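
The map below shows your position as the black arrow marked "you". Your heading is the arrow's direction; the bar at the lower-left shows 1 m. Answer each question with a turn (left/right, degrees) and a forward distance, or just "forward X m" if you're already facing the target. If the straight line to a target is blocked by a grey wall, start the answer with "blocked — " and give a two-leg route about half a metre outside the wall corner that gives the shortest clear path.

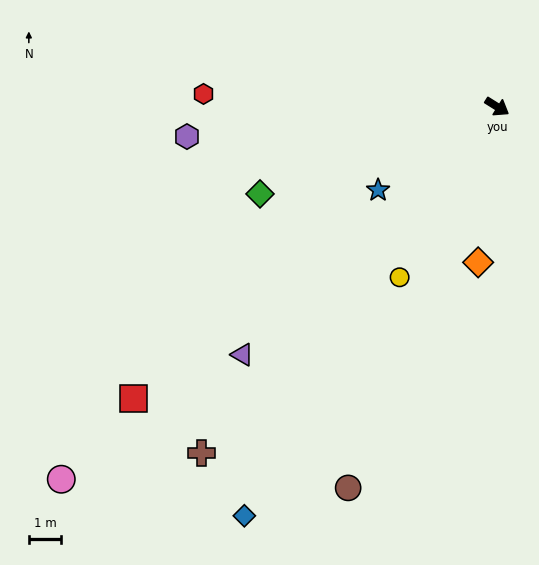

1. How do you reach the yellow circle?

turn right 88°, forward 6.1 m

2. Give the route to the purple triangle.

turn right 104°, forward 11.0 m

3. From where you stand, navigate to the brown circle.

turn right 79°, forward 12.6 m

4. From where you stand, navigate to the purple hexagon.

turn right 142°, forward 9.6 m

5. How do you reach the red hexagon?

turn right 150°, forward 9.1 m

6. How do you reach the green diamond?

turn right 128°, forward 7.8 m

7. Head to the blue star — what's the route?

turn right 113°, forward 4.5 m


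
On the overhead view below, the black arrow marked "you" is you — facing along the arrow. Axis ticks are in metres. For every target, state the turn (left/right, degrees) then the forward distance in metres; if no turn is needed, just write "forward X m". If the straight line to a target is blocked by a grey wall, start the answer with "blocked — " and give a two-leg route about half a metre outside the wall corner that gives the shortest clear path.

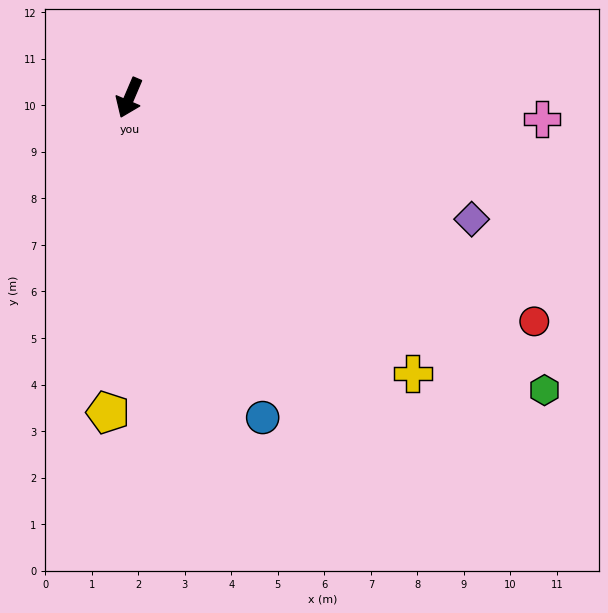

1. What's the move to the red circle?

turn left 84°, forward 9.9 m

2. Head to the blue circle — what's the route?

turn left 46°, forward 7.4 m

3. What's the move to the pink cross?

turn left 110°, forward 8.9 m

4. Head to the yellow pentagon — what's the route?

turn left 19°, forward 6.8 m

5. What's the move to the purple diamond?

turn left 94°, forward 7.8 m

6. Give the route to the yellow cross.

turn left 69°, forward 8.5 m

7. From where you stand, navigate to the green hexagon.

turn left 78°, forward 10.9 m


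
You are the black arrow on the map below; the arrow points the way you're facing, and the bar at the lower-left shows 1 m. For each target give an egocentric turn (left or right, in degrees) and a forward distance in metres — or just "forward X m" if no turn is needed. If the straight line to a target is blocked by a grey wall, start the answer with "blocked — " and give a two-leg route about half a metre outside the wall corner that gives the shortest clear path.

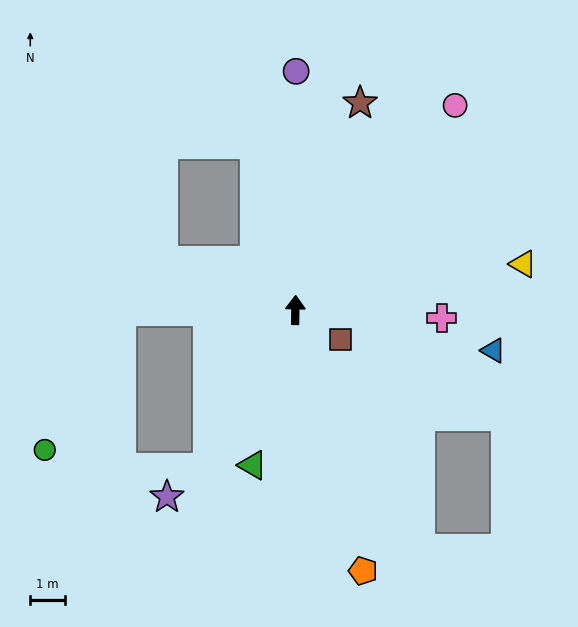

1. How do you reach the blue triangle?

turn right 100°, forward 5.8 m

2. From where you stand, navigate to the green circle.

blocked — turn left 91°, forward 5.0 m, then turn left 61°, forward 4.5 m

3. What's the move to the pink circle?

turn right 37°, forward 7.4 m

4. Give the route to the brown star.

turn right 16°, forward 6.2 m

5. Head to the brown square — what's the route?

turn right 122°, forward 1.5 m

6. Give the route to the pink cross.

turn right 92°, forward 4.2 m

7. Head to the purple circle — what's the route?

forward 6.8 m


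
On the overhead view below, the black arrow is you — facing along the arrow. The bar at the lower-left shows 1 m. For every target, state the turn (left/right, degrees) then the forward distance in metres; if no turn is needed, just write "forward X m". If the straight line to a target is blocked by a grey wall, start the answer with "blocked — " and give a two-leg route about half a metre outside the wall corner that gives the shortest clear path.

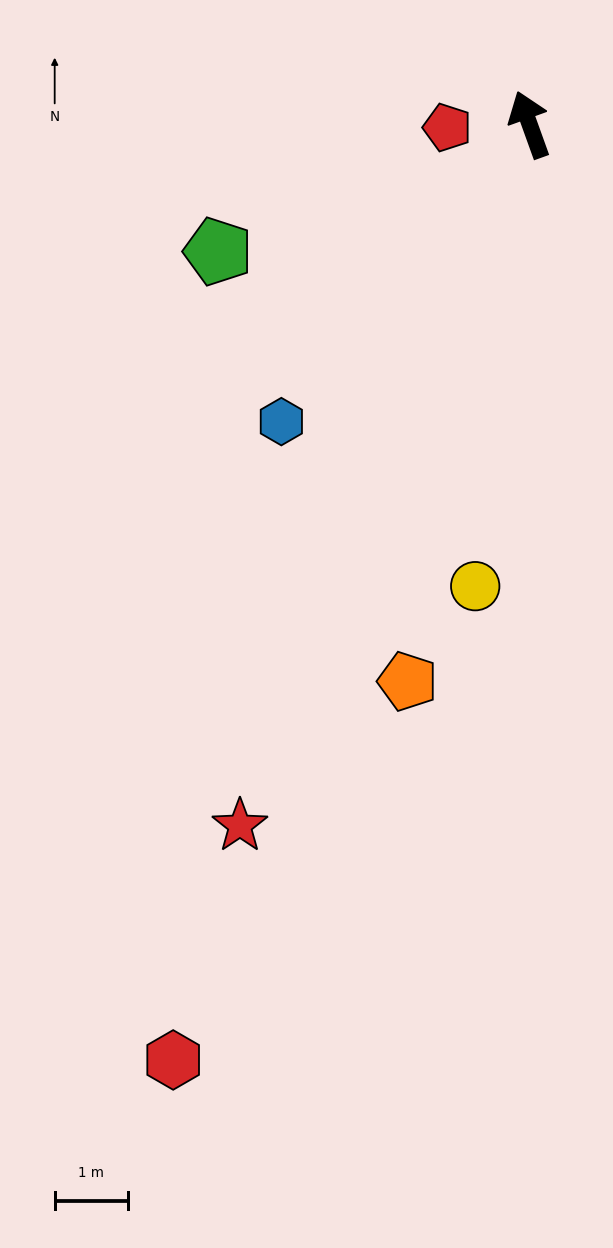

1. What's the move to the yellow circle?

turn left 153°, forward 6.4 m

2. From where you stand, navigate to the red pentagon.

turn left 72°, forward 1.1 m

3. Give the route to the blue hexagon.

turn left 120°, forward 5.3 m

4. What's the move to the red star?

turn left 138°, forward 10.4 m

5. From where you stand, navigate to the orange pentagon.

turn left 148°, forward 7.8 m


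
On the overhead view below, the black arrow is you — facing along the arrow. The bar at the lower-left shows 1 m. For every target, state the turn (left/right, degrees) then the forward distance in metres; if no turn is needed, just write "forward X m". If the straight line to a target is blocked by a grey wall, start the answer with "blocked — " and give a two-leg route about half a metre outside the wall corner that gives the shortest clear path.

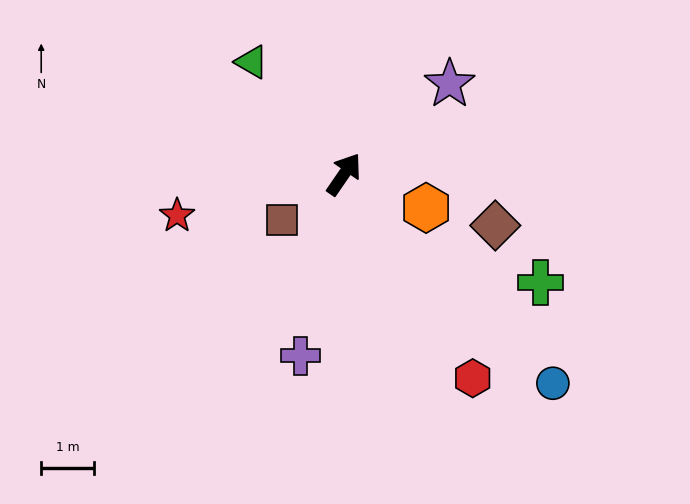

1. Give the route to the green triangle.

turn left 74°, forward 2.8 m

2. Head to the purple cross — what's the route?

turn right 159°, forward 3.6 m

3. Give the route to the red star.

turn left 138°, forward 3.3 m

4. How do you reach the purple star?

turn right 15°, forward 2.7 m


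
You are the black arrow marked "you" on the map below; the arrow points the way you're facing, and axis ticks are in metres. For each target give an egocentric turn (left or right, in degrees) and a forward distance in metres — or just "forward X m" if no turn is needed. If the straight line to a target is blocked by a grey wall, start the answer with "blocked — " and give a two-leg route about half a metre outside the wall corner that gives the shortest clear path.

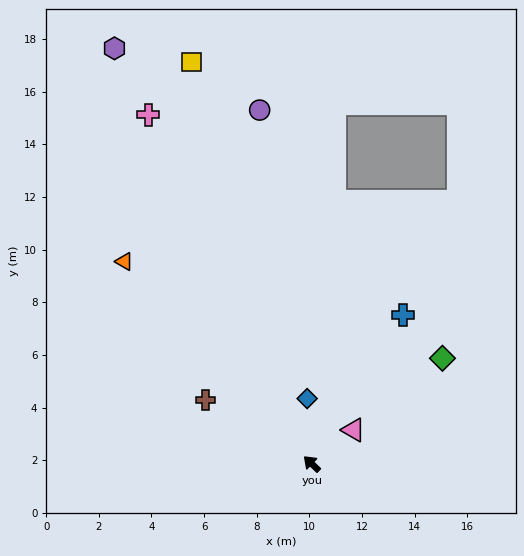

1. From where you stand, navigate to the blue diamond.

turn right 42°, forward 2.5 m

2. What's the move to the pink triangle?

turn right 97°, forward 2.0 m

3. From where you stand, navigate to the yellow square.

turn right 30°, forward 15.9 m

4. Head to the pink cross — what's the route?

turn right 21°, forward 14.6 m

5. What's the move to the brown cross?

turn left 13°, forward 4.7 m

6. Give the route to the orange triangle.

turn right 4°, forward 10.5 m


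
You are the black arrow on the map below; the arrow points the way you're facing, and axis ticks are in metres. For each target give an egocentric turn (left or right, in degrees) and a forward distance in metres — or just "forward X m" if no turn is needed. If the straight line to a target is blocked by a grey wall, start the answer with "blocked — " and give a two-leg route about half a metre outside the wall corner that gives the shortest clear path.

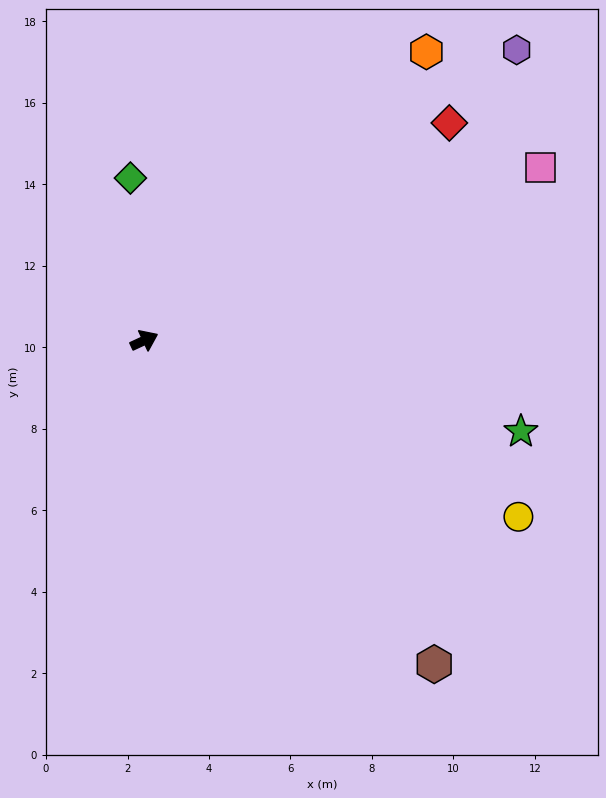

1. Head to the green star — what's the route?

turn right 39°, forward 9.5 m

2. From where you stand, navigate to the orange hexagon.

turn left 21°, forward 9.9 m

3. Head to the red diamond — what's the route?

turn left 11°, forward 9.2 m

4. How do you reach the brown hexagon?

turn right 73°, forward 10.7 m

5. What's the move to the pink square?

forward 10.6 m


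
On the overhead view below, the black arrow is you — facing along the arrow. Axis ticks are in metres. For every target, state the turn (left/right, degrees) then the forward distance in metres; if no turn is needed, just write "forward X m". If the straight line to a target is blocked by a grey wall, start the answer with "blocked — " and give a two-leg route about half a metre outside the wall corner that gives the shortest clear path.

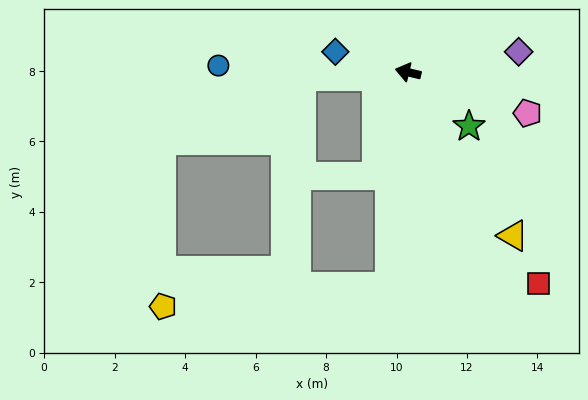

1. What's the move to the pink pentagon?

turn left 174°, forward 3.6 m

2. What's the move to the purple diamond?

turn right 156°, forward 3.2 m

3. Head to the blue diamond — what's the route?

turn right 2°, forward 2.1 m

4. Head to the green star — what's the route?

turn left 152°, forward 2.3 m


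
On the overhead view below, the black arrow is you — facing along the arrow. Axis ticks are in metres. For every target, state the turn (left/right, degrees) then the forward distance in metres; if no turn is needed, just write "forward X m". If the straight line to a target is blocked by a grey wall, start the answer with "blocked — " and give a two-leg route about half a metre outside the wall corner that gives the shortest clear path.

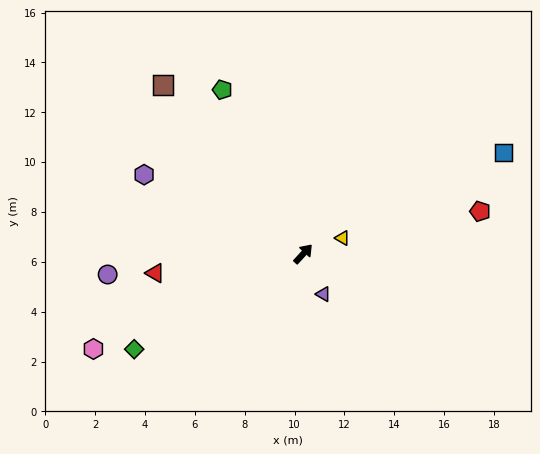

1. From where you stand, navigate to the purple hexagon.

turn left 106°, forward 7.1 m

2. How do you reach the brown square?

turn left 82°, forward 8.8 m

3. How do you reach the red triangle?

turn left 140°, forward 6.0 m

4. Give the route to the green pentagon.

turn left 69°, forward 7.3 m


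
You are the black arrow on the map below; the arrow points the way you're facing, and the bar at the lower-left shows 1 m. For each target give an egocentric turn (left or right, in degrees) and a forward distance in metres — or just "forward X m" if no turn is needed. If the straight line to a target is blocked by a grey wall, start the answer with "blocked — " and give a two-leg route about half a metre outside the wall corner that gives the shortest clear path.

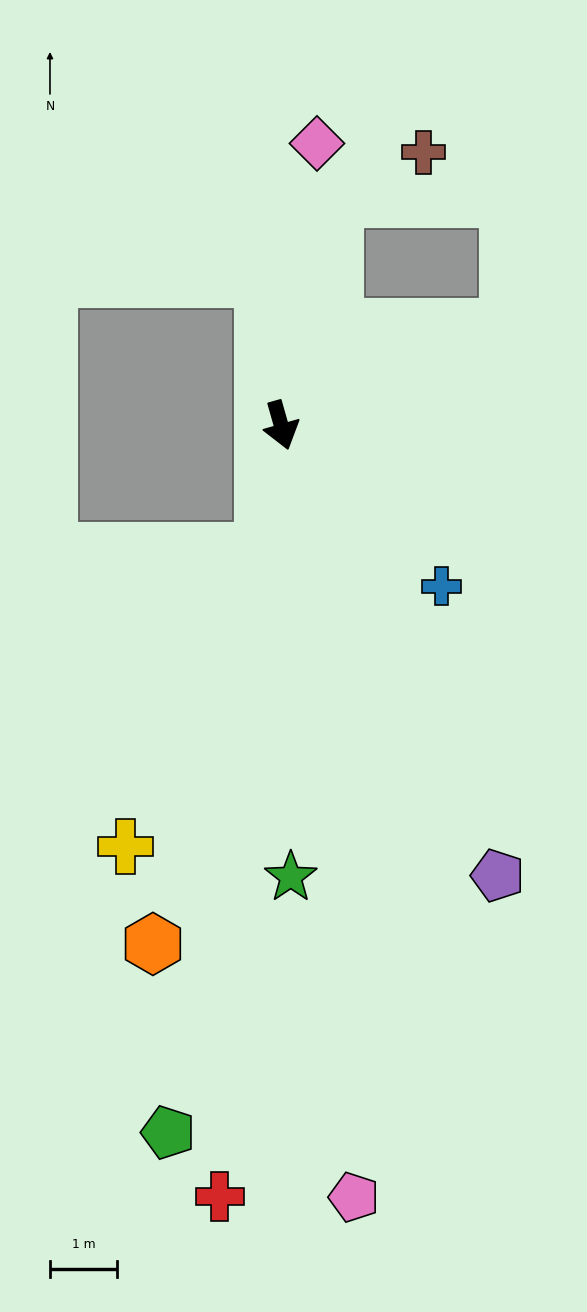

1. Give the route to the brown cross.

blocked — turn left 151°, forward 3.5 m, then turn right 49°, forward 1.5 m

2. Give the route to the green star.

turn right 15°, forward 6.7 m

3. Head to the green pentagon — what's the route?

turn right 25°, forward 10.7 m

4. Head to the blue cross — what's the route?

turn left 29°, forward 3.4 m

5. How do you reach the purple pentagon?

turn left 10°, forward 7.5 m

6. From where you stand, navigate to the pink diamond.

turn left 157°, forward 4.2 m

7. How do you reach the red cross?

turn right 20°, forward 11.6 m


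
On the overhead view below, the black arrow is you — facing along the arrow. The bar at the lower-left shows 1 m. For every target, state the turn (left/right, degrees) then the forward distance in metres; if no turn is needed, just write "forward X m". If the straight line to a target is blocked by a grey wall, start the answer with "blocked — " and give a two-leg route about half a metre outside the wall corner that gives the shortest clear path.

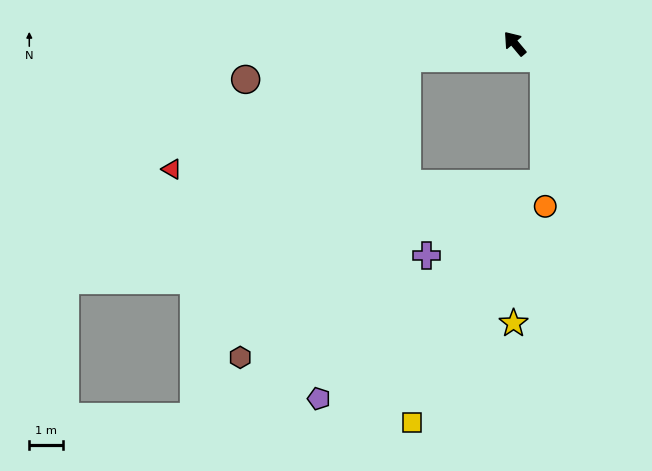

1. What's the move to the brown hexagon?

blocked — turn left 58°, forward 3.2 m, then turn left 53°, forward 10.2 m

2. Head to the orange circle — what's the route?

blocked — turn right 156°, forward 1.0 m, then turn right 63°, forward 4.4 m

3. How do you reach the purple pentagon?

blocked — turn left 58°, forward 3.2 m, then turn left 68°, forward 10.5 m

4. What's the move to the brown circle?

turn left 58°, forward 8.1 m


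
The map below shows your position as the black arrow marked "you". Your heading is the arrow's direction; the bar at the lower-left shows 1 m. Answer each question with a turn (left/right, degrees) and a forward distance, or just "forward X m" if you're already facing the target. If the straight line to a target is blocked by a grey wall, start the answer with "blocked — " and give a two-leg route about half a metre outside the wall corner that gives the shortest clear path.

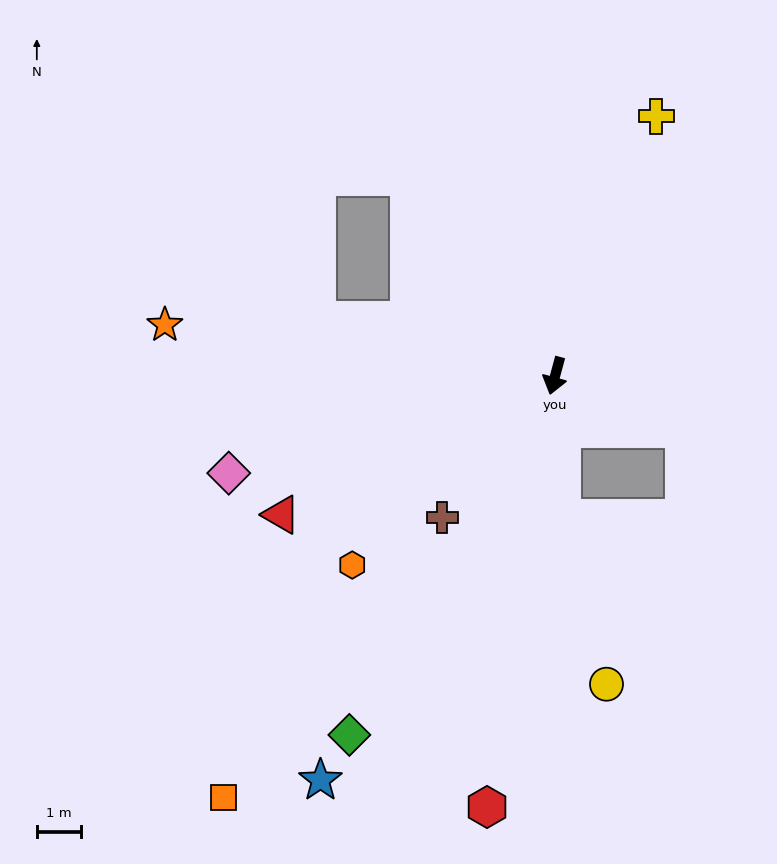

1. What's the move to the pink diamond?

turn right 58°, forward 7.8 m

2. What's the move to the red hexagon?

turn left 6°, forward 10.0 m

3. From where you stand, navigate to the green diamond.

turn right 15°, forward 9.5 m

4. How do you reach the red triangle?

turn right 48°, forward 7.0 m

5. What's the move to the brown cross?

turn right 23°, forward 4.1 m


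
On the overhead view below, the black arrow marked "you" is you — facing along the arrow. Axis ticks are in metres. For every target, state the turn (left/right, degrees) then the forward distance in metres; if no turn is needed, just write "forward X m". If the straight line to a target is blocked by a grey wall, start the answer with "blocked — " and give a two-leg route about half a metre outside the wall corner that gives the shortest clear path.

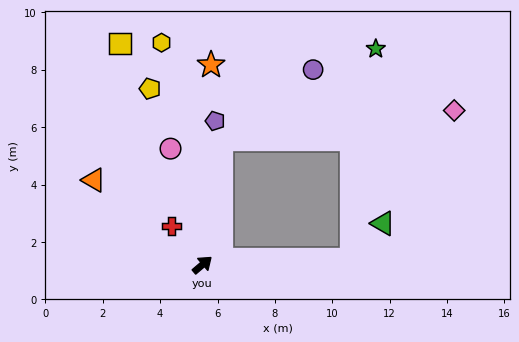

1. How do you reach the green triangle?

blocked — turn right 39°, forward 5.2 m, then turn left 49°, forward 1.7 m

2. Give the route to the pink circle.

turn left 65°, forward 4.2 m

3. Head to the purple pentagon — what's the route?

turn left 45°, forward 5.0 m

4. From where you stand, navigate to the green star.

blocked — turn right 39°, forward 5.2 m, then turn left 82°, forward 7.4 m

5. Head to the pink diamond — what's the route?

blocked — turn left 41°, forward 4.4 m, then turn right 74°, forward 8.2 m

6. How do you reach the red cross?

turn left 88°, forward 1.7 m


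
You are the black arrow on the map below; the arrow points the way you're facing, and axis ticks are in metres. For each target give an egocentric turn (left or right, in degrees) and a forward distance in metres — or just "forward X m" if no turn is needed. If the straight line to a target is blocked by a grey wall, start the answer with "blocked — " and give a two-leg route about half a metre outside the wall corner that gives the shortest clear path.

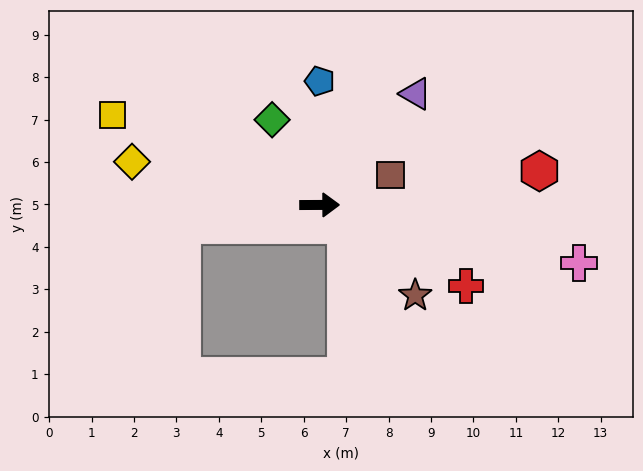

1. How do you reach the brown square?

turn left 23°, forward 1.8 m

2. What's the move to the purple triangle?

turn left 49°, forward 3.5 m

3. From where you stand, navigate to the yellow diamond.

turn left 167°, forward 4.5 m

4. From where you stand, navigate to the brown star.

turn right 44°, forward 3.1 m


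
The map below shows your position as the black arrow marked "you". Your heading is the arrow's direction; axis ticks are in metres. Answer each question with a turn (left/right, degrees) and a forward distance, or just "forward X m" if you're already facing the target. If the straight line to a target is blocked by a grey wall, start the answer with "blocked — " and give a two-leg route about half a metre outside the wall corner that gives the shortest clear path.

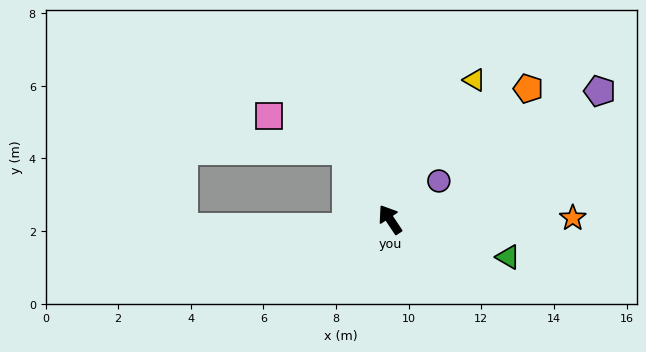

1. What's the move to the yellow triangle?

turn right 65°, forward 4.5 m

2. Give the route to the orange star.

turn right 123°, forward 5.0 m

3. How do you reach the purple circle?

turn right 85°, forward 1.7 m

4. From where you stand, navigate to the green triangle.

turn right 141°, forward 3.4 m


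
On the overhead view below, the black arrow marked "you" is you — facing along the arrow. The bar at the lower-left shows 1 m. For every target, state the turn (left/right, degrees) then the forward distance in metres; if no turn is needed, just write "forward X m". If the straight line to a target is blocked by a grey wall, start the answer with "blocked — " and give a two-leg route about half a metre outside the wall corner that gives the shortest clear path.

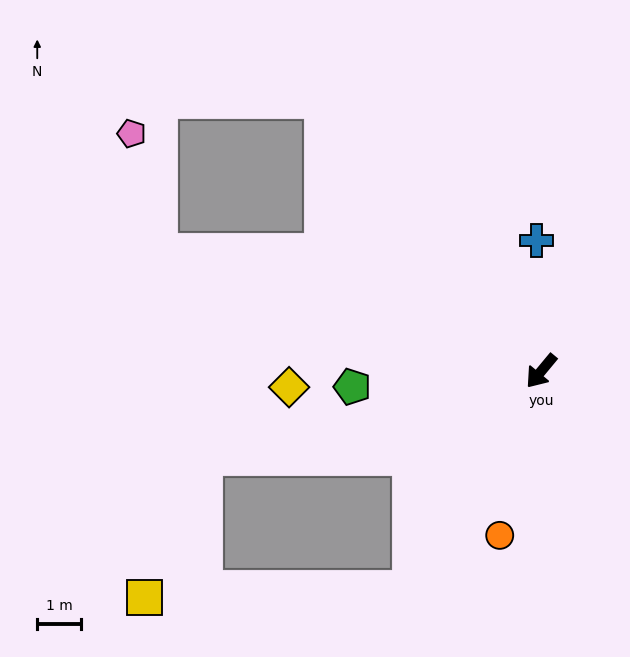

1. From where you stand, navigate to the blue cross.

turn right 138°, forward 3.0 m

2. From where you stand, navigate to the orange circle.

turn left 26°, forward 3.9 m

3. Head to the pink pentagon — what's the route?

blocked — turn right 68°, forward 9.2 m, then turn right 59°, forward 2.8 m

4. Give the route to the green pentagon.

turn right 46°, forward 4.4 m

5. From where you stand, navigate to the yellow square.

blocked — turn right 36°, forward 8.0 m, then turn left 53°, forward 3.5 m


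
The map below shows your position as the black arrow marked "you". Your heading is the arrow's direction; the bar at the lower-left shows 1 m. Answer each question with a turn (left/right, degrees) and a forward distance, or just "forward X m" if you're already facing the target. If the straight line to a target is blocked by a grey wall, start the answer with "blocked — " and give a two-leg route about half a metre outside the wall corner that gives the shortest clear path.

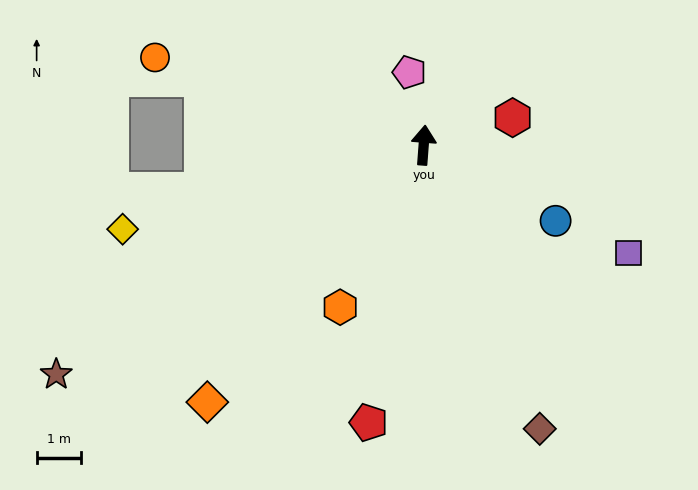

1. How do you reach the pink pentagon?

turn left 15°, forward 1.7 m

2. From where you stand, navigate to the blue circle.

turn right 116°, forward 3.4 m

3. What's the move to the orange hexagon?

turn left 157°, forward 4.1 m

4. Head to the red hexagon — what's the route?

turn right 69°, forward 2.1 m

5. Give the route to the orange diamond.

turn left 144°, forward 7.6 m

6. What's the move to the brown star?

turn left 126°, forward 9.7 m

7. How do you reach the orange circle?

turn left 76°, forward 6.4 m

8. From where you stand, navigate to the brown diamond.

turn right 153°, forward 6.9 m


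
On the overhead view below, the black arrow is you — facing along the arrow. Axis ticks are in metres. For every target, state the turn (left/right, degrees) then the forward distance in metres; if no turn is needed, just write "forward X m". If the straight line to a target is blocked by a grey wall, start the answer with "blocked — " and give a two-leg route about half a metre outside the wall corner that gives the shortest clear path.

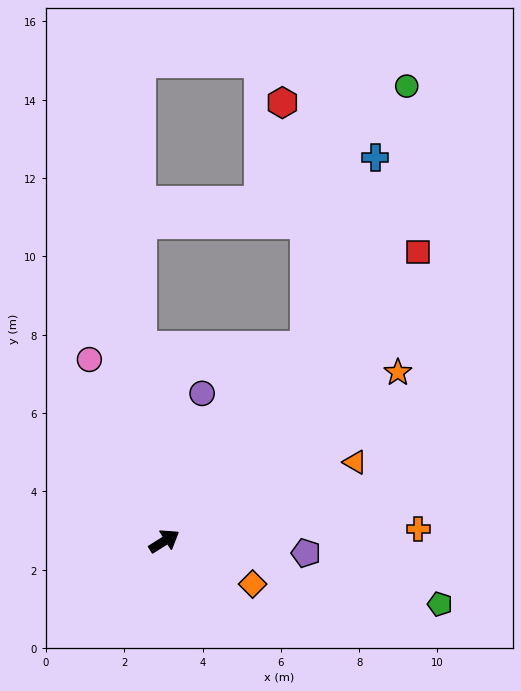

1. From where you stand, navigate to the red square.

turn left 17°, forward 9.8 m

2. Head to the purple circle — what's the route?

turn left 43°, forward 3.9 m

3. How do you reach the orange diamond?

turn right 58°, forward 2.5 m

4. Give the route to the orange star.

turn left 4°, forward 7.4 m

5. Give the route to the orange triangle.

turn right 10°, forward 5.3 m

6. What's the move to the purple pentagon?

turn right 37°, forward 3.6 m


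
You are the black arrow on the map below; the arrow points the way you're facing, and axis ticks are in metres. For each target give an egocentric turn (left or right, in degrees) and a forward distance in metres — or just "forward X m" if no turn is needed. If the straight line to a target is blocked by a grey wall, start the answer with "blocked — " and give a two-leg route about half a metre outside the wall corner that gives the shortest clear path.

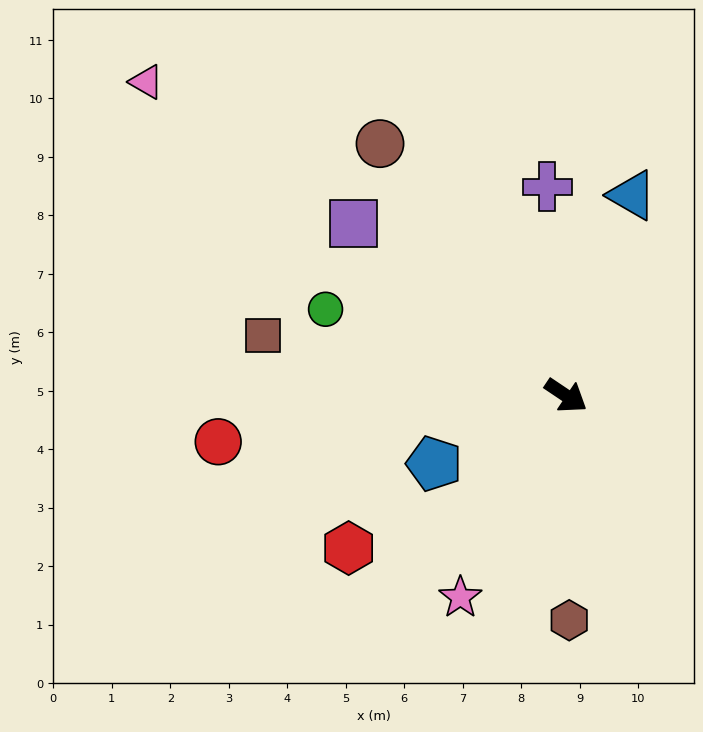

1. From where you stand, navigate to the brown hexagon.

turn right 55°, forward 3.8 m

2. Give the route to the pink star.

turn right 84°, forward 3.9 m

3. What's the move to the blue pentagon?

turn right 119°, forward 2.5 m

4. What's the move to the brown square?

turn right 157°, forward 5.3 m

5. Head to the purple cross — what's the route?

turn left 129°, forward 3.6 m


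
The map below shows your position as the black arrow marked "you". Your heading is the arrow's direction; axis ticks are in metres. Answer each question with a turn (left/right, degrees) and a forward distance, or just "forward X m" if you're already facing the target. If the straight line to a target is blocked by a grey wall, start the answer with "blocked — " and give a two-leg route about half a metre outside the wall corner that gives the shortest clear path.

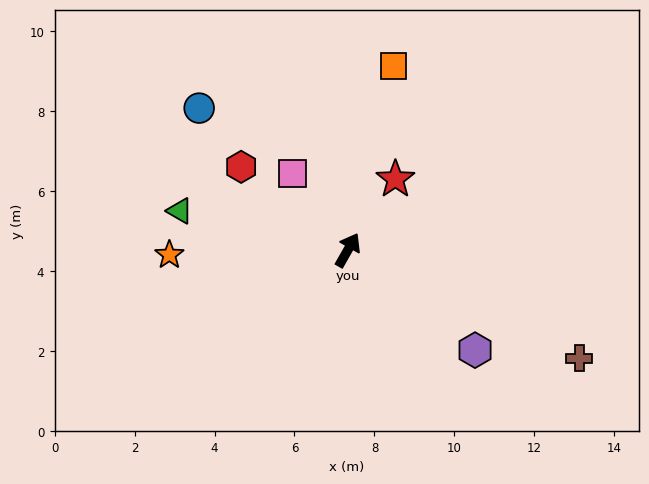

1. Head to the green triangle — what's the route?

turn left 107°, forward 4.3 m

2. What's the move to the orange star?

turn left 121°, forward 4.5 m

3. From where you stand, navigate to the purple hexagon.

turn right 99°, forward 4.0 m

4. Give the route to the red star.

turn right 4°, forward 2.1 m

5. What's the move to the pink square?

turn left 66°, forward 2.4 m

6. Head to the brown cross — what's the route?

turn right 85°, forward 6.4 m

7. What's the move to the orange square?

turn left 16°, forward 4.7 m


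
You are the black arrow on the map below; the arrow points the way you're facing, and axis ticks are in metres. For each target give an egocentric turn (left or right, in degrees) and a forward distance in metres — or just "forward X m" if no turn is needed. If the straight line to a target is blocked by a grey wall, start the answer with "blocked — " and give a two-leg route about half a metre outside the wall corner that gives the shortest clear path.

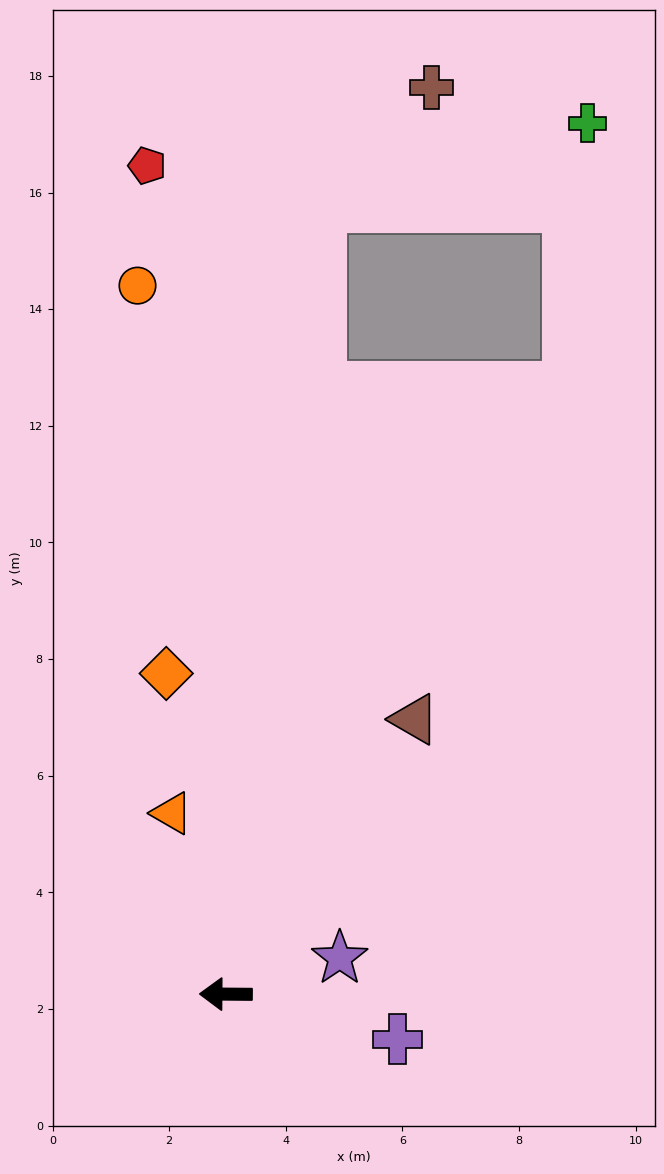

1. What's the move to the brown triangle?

turn right 124°, forward 5.7 m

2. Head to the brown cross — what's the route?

blocked — turn right 97°, forward 13.6 m, then turn right 35°, forward 2.8 m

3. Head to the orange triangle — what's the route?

turn right 73°, forward 3.2 m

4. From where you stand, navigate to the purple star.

turn right 162°, forward 2.0 m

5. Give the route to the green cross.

blocked — turn right 97°, forward 13.6 m, then turn right 65°, forward 4.8 m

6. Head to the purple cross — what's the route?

turn left 166°, forward 3.0 m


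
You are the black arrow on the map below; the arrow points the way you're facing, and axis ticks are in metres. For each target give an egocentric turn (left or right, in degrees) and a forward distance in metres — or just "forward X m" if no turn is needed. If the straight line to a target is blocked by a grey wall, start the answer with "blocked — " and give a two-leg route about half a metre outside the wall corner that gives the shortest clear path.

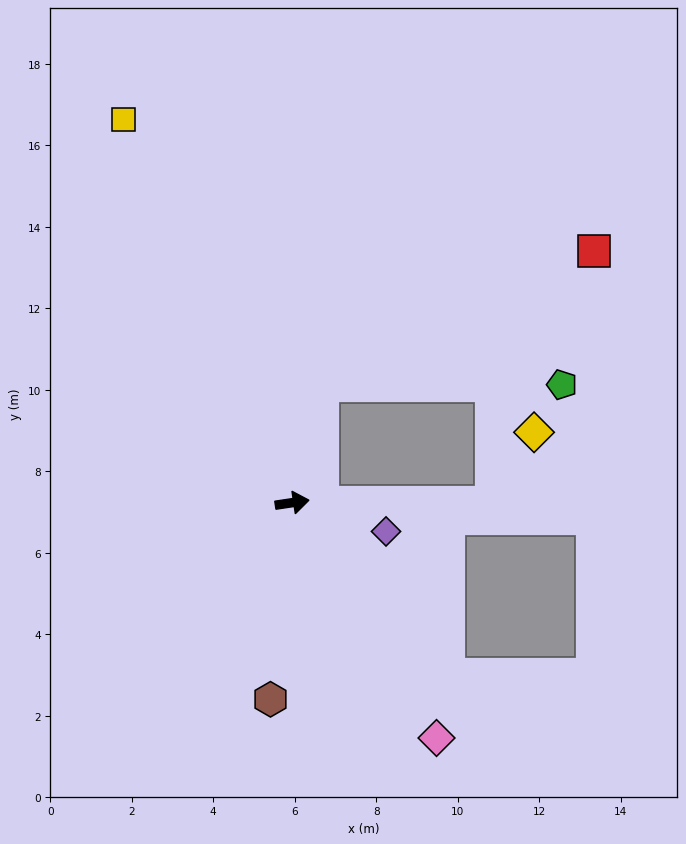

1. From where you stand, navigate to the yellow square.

turn left 105°, forward 10.3 m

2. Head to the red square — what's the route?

blocked — turn left 67°, forward 3.0 m, then turn right 49°, forward 7.4 m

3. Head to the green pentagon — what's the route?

blocked — turn left 67°, forward 3.0 m, then turn right 75°, forward 5.9 m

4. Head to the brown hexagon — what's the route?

turn right 105°, forward 4.9 m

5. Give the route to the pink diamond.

turn right 67°, forward 6.8 m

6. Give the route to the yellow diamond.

blocked — turn right 9°, forward 4.9 m, then turn left 60°, forward 2.0 m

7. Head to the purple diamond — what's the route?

turn right 26°, forward 2.4 m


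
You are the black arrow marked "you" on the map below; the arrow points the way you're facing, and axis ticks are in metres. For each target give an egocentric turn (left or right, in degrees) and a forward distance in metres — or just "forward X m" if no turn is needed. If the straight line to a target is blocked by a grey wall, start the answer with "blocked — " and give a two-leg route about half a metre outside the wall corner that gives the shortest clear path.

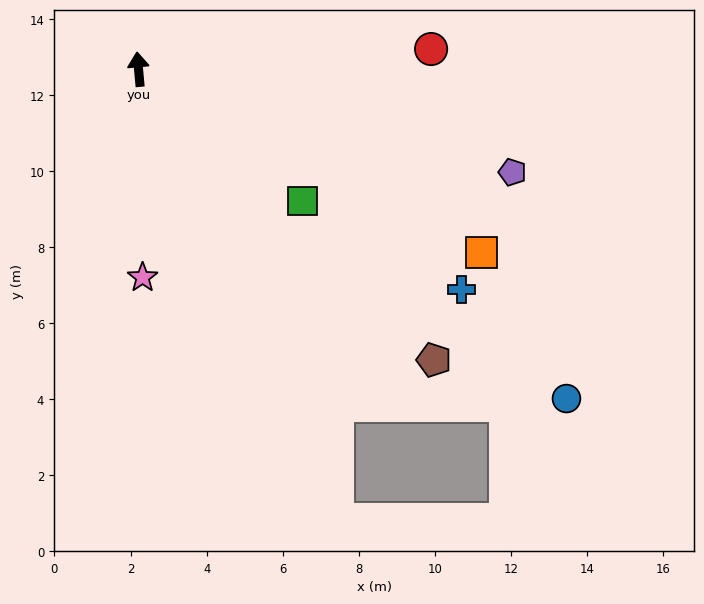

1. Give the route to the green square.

turn right 134°, forward 5.5 m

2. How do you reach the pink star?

turn left 176°, forward 5.5 m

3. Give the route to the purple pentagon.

turn right 111°, forward 10.2 m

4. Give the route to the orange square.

turn right 123°, forward 10.2 m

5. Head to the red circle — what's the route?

turn right 91°, forward 7.7 m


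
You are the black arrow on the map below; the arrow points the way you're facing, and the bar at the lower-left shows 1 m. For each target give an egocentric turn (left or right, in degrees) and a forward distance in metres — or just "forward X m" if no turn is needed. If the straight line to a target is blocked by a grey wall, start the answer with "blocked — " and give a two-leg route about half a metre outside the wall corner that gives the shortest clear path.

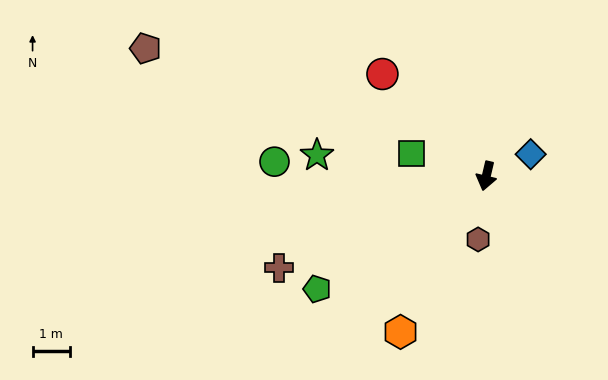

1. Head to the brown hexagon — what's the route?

turn left 6°, forward 1.7 m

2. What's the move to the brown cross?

turn right 53°, forward 6.0 m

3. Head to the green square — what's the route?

turn right 94°, forward 2.1 m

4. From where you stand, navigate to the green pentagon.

turn right 43°, forward 5.4 m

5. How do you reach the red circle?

turn right 121°, forward 3.9 m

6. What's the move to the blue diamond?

turn left 129°, forward 1.3 m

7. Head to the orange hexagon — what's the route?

turn right 16°, forward 4.7 m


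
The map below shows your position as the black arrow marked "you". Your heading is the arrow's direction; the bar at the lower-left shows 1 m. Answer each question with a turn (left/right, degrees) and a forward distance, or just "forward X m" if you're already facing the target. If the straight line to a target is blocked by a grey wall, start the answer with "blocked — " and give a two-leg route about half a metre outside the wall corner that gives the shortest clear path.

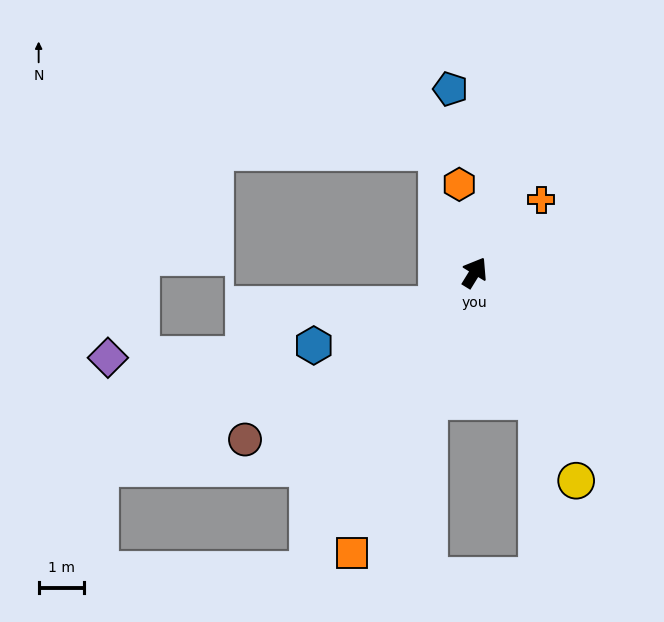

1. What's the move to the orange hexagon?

turn left 42°, forward 2.0 m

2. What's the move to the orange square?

turn right 172°, forward 6.7 m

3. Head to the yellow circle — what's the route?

turn right 122°, forward 5.1 m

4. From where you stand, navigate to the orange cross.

turn right 11°, forward 2.2 m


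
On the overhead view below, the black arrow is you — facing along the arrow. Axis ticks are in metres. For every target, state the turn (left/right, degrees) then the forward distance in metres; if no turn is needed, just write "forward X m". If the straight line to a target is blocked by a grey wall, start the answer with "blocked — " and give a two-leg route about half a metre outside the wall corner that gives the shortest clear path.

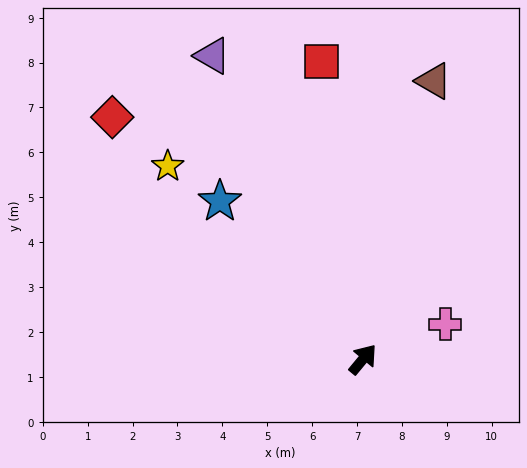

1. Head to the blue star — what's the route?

turn left 82°, forward 4.7 m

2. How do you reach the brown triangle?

turn left 25°, forward 6.4 m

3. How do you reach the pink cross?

turn right 27°, forward 2.0 m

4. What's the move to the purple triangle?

turn left 66°, forward 7.5 m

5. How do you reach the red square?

turn left 48°, forward 6.7 m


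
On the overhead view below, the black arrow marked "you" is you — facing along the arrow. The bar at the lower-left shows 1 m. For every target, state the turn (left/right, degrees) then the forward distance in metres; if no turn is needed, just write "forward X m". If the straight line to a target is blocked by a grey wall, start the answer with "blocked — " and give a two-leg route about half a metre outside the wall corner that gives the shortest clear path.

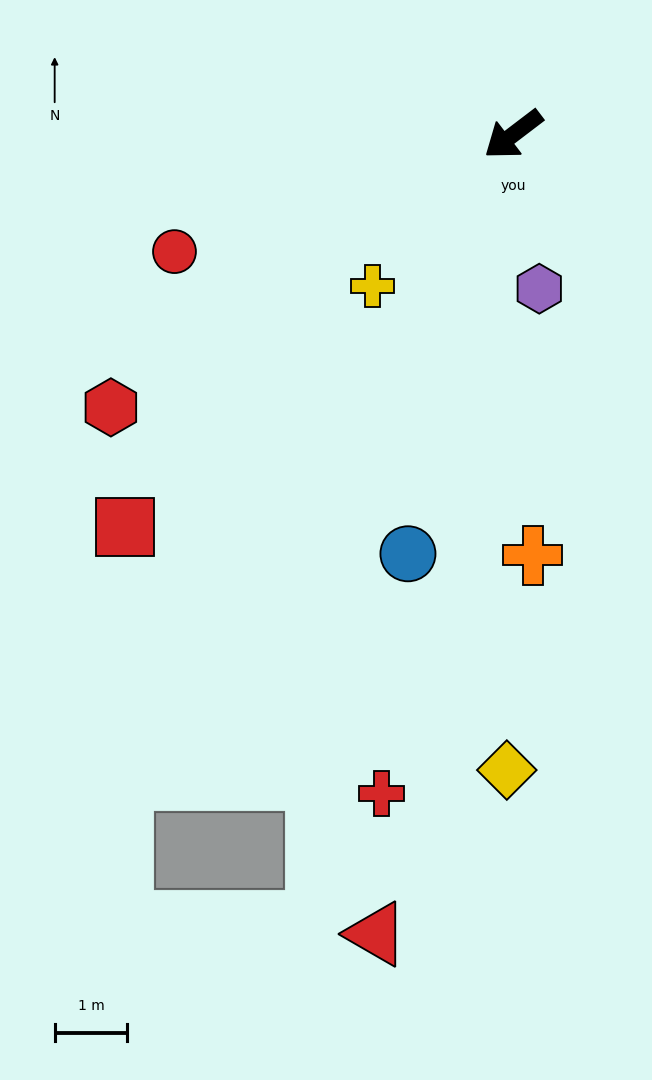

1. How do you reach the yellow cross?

turn left 10°, forward 2.8 m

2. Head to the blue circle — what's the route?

turn left 39°, forward 5.9 m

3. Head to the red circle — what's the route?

turn right 18°, forward 4.9 m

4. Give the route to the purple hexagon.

turn left 62°, forward 2.2 m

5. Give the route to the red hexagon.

turn right 3°, forward 6.7 m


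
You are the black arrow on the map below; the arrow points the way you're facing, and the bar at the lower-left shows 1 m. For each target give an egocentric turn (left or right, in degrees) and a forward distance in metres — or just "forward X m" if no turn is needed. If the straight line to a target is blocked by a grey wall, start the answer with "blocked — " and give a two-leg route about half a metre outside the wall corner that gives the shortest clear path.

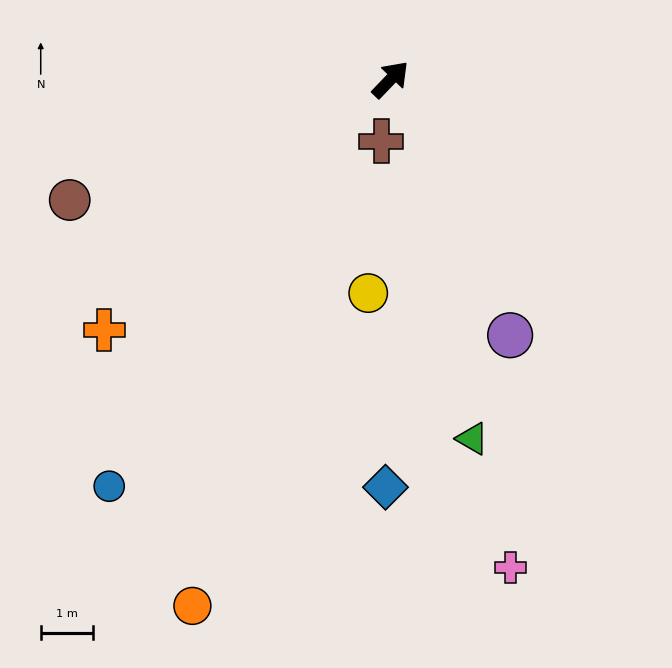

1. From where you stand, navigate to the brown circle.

turn left 154°, forward 6.5 m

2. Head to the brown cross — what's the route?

turn right 145°, forward 1.2 m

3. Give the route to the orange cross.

turn left 175°, forward 7.2 m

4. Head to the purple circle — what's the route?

turn right 111°, forward 5.4 m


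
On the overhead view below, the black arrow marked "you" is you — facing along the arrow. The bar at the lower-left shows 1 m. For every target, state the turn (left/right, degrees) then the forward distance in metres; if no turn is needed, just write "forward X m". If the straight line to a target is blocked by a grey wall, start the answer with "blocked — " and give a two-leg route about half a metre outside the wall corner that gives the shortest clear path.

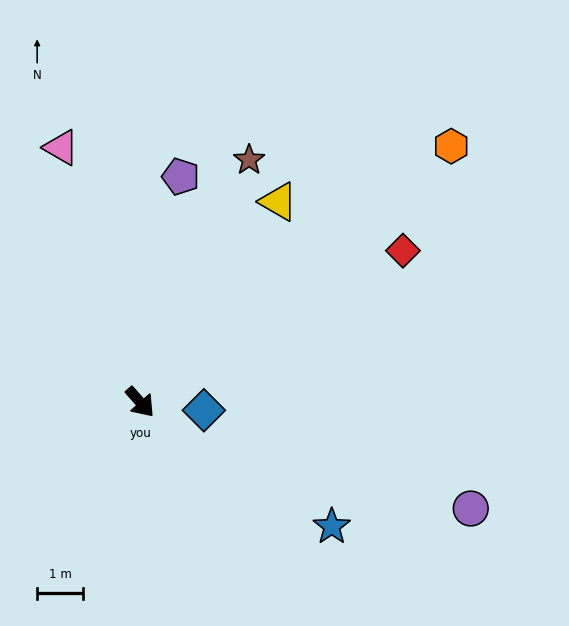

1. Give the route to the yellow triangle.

turn left 104°, forward 5.3 m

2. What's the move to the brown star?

turn left 114°, forward 5.8 m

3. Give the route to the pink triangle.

turn left 156°, forward 5.8 m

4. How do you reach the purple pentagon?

turn left 128°, forward 5.0 m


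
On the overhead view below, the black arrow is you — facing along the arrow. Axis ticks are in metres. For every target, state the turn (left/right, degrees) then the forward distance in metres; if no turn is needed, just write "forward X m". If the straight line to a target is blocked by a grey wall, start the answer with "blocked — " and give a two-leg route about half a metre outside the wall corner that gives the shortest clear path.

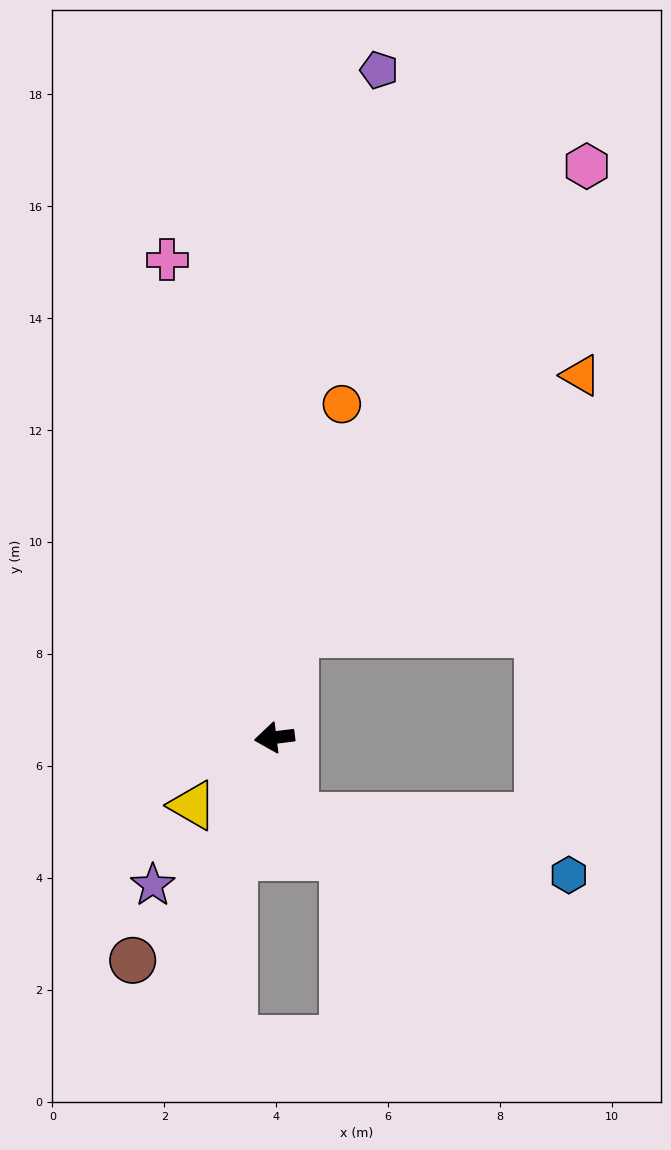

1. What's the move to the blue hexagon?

blocked — turn left 97°, forward 1.4 m, then turn left 64°, forward 5.0 m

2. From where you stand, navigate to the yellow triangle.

turn left 33°, forward 1.9 m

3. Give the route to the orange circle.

turn right 108°, forward 6.1 m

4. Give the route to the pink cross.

turn right 84°, forward 8.8 m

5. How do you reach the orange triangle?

blocked — turn right 108°, forward 1.9 m, then turn right 37°, forward 6.9 m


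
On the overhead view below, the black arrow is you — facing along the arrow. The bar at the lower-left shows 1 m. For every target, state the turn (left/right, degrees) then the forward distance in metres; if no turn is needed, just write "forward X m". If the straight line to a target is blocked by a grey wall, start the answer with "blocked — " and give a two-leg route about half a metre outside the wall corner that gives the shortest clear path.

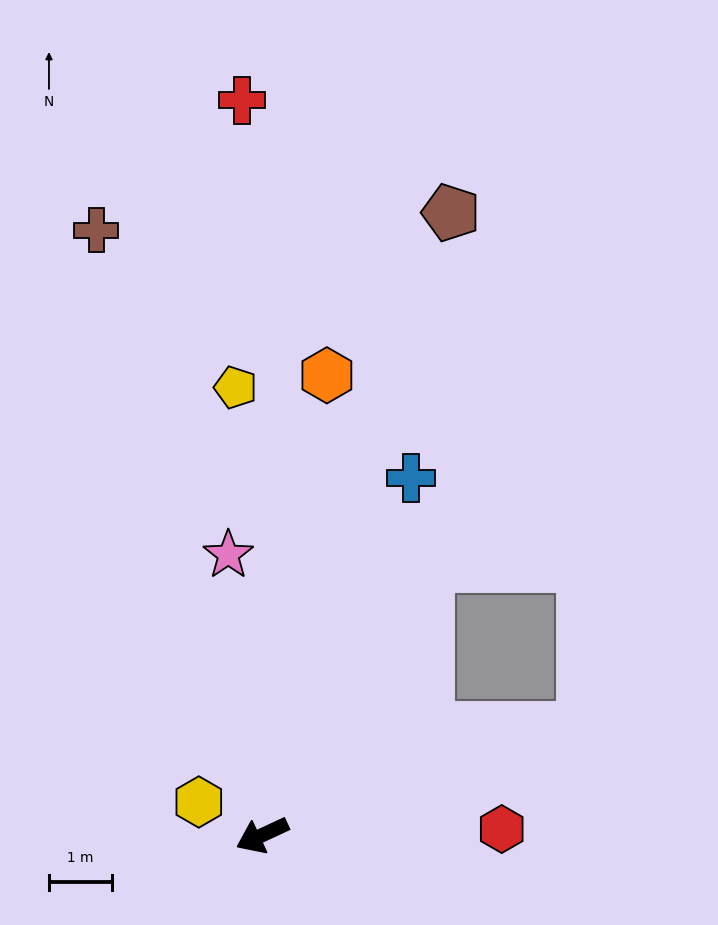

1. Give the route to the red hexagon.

turn left 156°, forward 3.8 m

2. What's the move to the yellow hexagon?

turn right 53°, forward 1.1 m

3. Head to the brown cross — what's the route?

turn right 100°, forward 9.9 m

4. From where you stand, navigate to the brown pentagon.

turn right 132°, forward 10.3 m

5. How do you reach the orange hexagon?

turn right 123°, forward 7.3 m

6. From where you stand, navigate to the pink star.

turn right 108°, forward 4.5 m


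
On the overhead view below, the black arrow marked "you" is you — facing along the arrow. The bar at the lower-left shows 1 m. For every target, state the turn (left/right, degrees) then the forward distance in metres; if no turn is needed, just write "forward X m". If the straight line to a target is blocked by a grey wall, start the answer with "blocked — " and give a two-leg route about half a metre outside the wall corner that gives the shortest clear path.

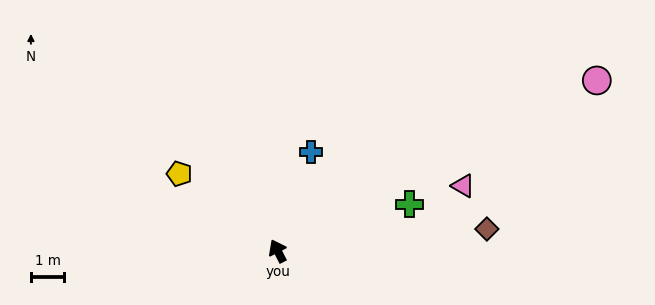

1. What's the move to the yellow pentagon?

turn left 25°, forward 3.7 m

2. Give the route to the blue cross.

turn right 46°, forward 3.1 m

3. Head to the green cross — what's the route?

turn right 98°, forward 4.2 m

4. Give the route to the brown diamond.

turn right 111°, forward 6.3 m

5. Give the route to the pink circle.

turn right 89°, forward 10.8 m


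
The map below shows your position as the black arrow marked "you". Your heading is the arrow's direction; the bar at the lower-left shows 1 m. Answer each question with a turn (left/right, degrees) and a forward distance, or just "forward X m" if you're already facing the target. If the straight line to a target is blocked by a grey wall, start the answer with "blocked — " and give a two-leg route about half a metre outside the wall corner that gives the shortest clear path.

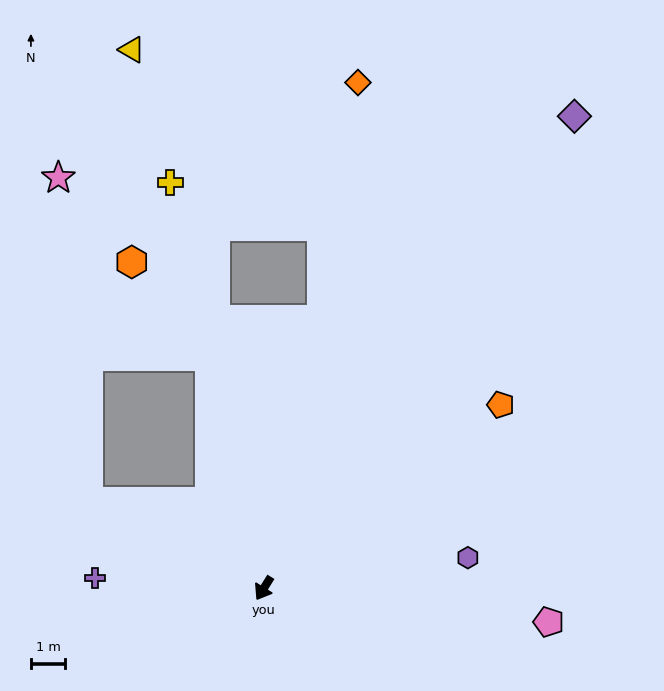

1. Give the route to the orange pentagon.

turn left 160°, forward 8.7 m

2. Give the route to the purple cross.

turn right 62°, forward 4.9 m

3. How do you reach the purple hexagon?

turn left 130°, forward 6.0 m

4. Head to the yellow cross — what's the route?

turn right 135°, forward 12.1 m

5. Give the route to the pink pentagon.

turn left 115°, forward 8.3 m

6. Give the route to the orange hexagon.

blocked — turn right 135°, forward 6.9 m, then turn left 26°, forward 3.6 m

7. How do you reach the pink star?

blocked — turn right 84°, forward 5.7 m, then turn right 59°, forward 9.4 m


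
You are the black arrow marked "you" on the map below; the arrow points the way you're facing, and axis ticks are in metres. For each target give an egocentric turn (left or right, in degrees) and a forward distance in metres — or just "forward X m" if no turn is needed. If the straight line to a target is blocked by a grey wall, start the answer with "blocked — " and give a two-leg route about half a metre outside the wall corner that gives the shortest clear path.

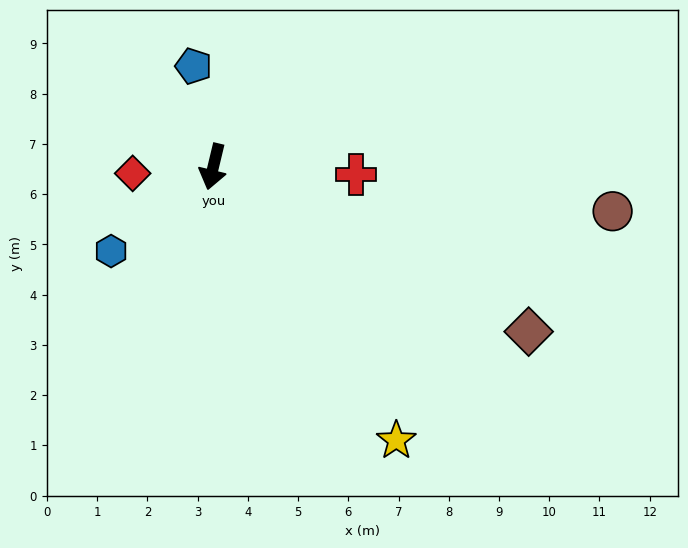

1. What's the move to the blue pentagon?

turn right 155°, forward 2.0 m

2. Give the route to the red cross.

turn left 100°, forward 2.8 m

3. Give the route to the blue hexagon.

turn right 37°, forward 2.6 m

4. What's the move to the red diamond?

turn right 72°, forward 1.6 m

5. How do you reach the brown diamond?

turn left 76°, forward 7.1 m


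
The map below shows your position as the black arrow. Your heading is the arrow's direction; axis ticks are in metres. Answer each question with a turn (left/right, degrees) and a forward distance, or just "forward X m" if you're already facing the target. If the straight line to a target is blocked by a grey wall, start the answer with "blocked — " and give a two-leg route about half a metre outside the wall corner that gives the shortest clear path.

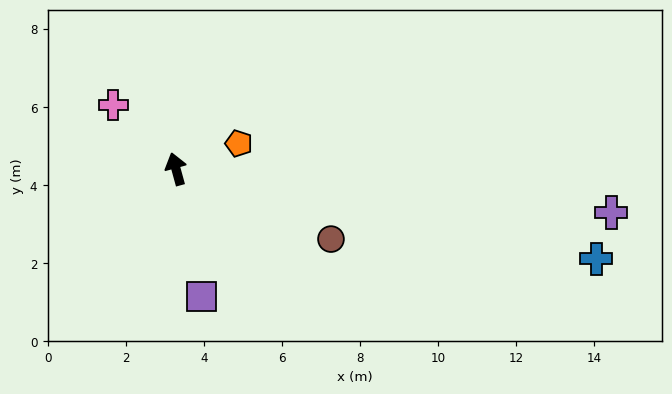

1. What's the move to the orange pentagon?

turn right 83°, forward 1.7 m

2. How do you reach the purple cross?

turn right 111°, forward 11.2 m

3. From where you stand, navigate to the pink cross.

turn left 29°, forward 2.3 m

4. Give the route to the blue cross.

turn right 117°, forward 11.0 m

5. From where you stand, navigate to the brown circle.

turn right 130°, forward 4.4 m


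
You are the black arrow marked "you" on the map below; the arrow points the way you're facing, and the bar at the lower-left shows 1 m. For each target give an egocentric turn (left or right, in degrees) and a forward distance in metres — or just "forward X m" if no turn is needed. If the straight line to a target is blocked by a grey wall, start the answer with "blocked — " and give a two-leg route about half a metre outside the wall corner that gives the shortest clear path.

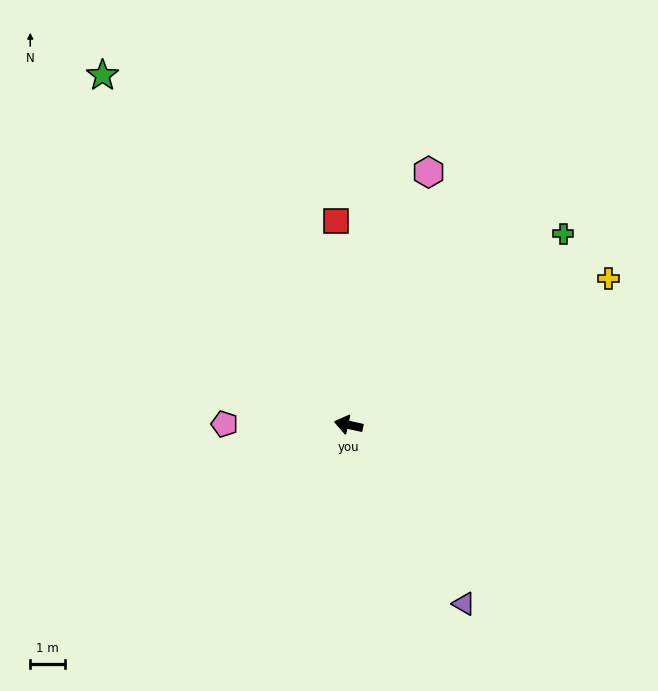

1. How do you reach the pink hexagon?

turn right 95°, forward 7.6 m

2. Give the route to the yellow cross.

turn right 138°, forward 8.6 m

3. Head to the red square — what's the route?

turn right 74°, forward 5.9 m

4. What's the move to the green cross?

turn right 126°, forward 8.3 m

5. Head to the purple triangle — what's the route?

turn left 135°, forward 6.1 m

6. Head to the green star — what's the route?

turn right 42°, forward 12.3 m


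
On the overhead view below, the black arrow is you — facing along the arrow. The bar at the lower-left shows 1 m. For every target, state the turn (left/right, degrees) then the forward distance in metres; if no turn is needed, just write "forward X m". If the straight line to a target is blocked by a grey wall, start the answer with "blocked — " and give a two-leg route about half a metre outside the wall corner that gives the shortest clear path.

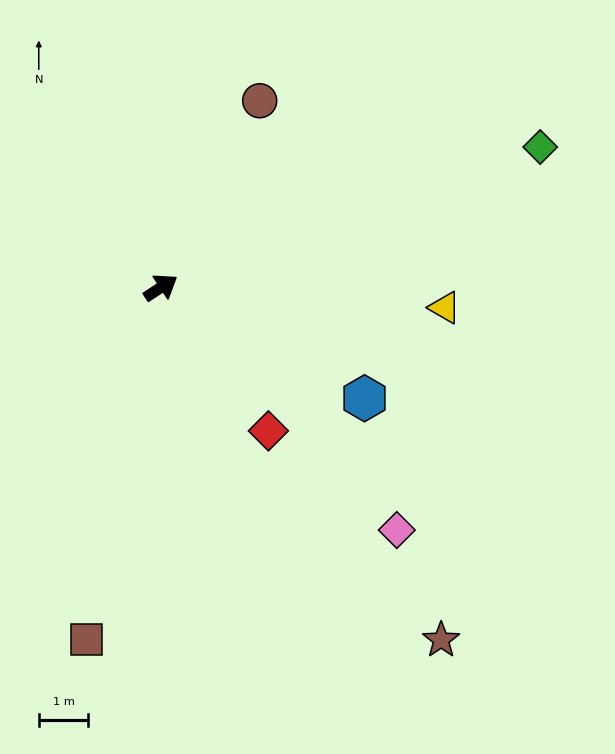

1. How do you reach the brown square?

turn right 135°, forward 7.3 m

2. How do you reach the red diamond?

turn right 86°, forward 3.6 m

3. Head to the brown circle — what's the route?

turn left 29°, forward 4.3 m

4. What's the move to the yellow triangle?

turn right 37°, forward 5.8 m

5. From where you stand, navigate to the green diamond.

turn right 13°, forward 8.2 m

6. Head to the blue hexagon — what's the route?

turn right 62°, forward 4.7 m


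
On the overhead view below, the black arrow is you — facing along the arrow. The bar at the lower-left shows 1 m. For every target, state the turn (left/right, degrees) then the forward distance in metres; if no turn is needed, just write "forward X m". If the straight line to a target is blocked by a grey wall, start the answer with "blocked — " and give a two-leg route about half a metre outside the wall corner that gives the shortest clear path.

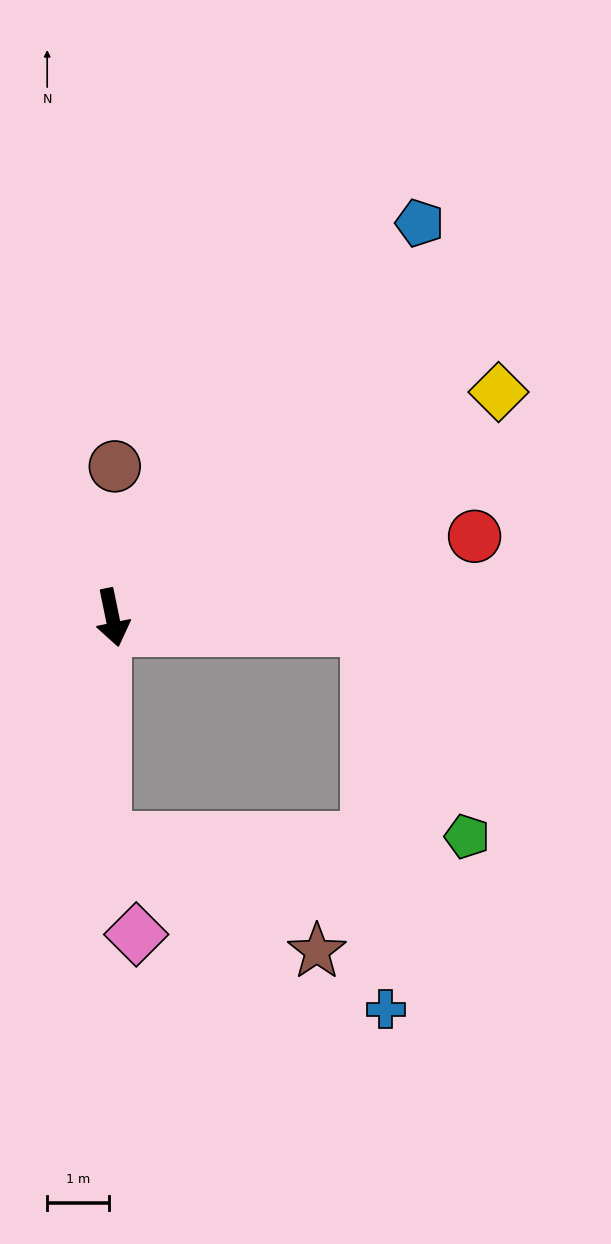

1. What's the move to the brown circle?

turn left 167°, forward 2.4 m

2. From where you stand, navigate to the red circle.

turn left 91°, forward 6.0 m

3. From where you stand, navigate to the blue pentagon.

turn left 130°, forward 8.1 m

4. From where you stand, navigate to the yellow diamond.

turn left 109°, forward 7.2 m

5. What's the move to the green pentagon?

blocked — turn left 76°, forward 4.1 m, then turn right 62°, forward 3.7 m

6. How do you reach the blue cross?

blocked — turn left 76°, forward 4.1 m, then turn right 85°, forward 6.1 m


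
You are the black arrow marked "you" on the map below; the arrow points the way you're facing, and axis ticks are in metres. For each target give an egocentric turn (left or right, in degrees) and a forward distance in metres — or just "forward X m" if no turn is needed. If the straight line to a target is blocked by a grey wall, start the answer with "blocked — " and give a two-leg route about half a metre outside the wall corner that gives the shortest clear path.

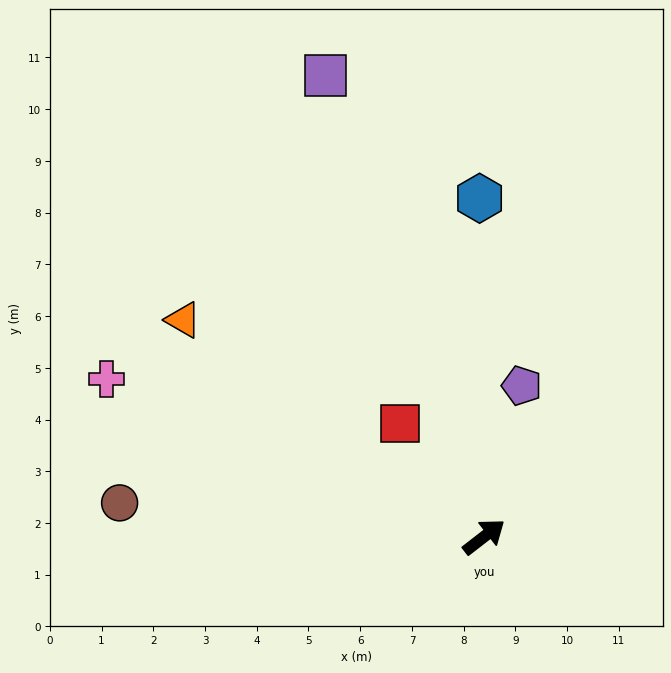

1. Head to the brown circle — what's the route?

turn left 137°, forward 7.1 m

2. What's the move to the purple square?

turn left 71°, forward 9.4 m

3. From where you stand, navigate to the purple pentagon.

turn left 38°, forward 3.0 m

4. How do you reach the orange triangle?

turn left 106°, forward 7.2 m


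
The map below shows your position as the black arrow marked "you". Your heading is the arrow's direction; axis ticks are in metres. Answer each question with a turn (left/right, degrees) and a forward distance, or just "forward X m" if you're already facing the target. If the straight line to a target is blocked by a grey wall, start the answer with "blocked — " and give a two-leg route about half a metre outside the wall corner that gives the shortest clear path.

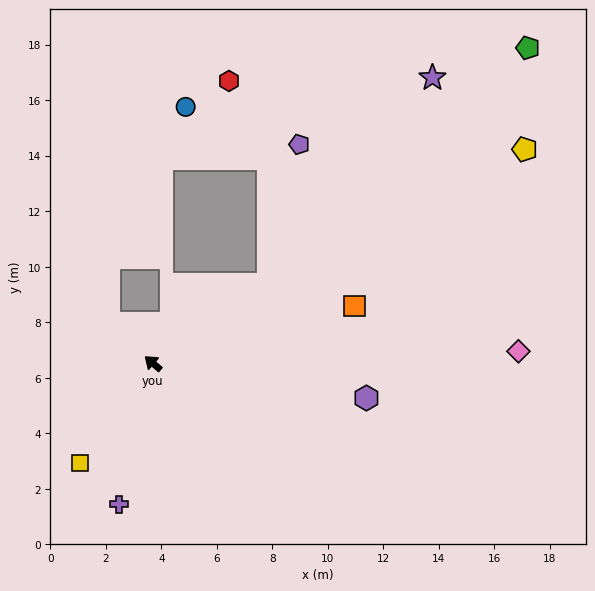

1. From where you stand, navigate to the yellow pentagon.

turn right 109°, forward 15.5 m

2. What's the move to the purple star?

blocked — turn right 105°, forward 5.0 m, then turn left 17°, forward 9.5 m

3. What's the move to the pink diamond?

turn right 138°, forward 13.2 m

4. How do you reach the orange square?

turn right 124°, forward 7.6 m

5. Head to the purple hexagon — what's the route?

turn right 149°, forward 7.8 m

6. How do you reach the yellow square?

turn left 94°, forward 4.5 m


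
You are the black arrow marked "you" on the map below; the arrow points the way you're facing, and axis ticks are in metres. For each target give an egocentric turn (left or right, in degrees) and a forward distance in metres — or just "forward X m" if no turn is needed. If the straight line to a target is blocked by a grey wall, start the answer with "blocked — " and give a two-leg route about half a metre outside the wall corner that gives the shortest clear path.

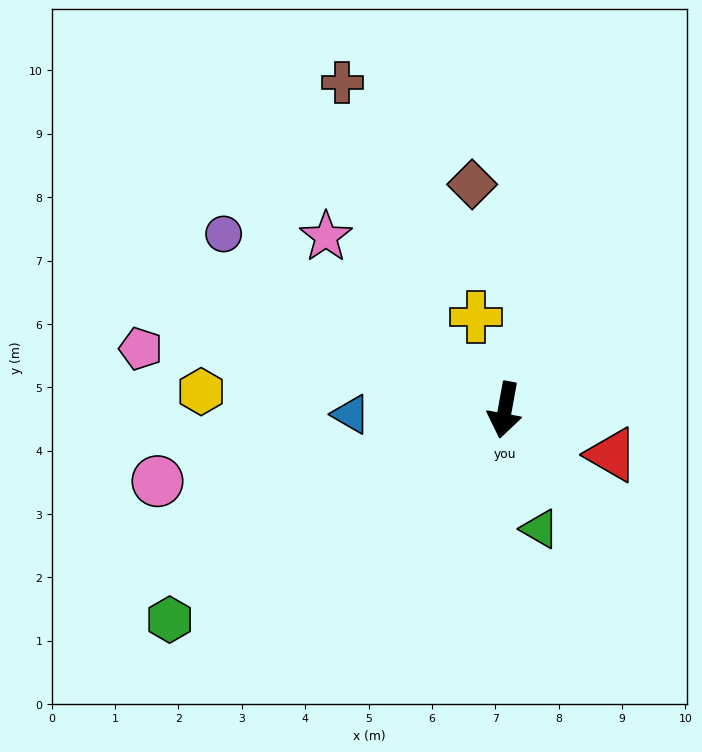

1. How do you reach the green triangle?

turn left 27°, forward 2.0 m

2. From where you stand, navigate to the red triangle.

turn left 78°, forward 1.8 m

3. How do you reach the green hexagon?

turn right 48°, forward 6.2 m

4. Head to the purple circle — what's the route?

turn right 112°, forward 5.2 m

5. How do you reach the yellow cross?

turn right 153°, forward 1.5 m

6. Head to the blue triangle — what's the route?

turn right 78°, forward 2.4 m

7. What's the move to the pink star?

turn right 124°, forward 3.9 m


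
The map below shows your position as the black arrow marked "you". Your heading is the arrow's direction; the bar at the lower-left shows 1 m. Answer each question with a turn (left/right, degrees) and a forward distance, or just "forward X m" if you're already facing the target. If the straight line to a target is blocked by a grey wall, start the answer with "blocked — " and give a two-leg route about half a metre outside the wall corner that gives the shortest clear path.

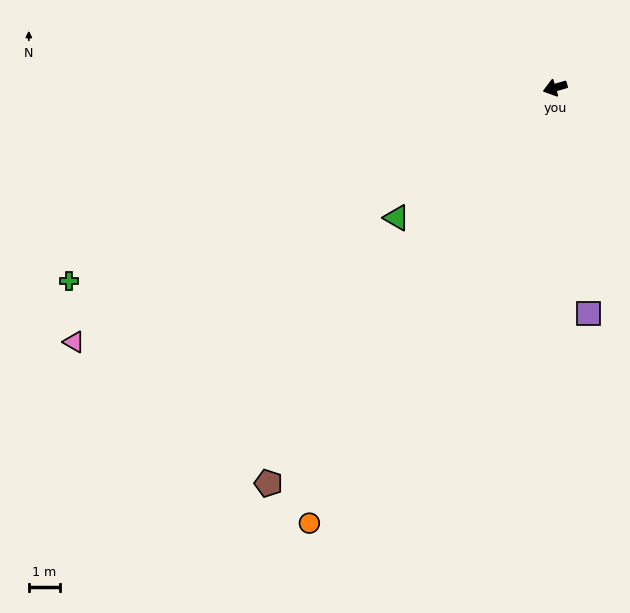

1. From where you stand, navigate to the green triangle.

turn left 23°, forward 6.6 m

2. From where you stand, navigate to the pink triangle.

turn left 11°, forward 17.4 m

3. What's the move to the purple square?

turn left 82°, forward 7.3 m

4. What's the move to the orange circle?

turn left 44°, forward 16.0 m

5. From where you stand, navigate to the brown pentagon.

turn left 38°, forward 15.6 m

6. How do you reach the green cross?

turn left 5°, forward 16.7 m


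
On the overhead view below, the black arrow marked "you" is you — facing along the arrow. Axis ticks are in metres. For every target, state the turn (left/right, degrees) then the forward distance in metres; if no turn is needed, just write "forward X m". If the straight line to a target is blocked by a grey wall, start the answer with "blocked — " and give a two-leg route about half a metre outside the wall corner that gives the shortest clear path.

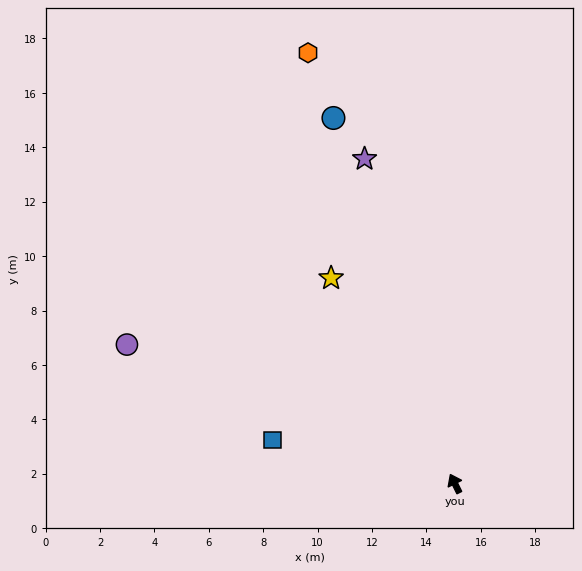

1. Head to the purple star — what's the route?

turn right 11°, forward 12.4 m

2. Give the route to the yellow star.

turn left 5°, forward 8.8 m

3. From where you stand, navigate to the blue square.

turn left 50°, forward 6.9 m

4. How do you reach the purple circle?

turn left 41°, forward 13.1 m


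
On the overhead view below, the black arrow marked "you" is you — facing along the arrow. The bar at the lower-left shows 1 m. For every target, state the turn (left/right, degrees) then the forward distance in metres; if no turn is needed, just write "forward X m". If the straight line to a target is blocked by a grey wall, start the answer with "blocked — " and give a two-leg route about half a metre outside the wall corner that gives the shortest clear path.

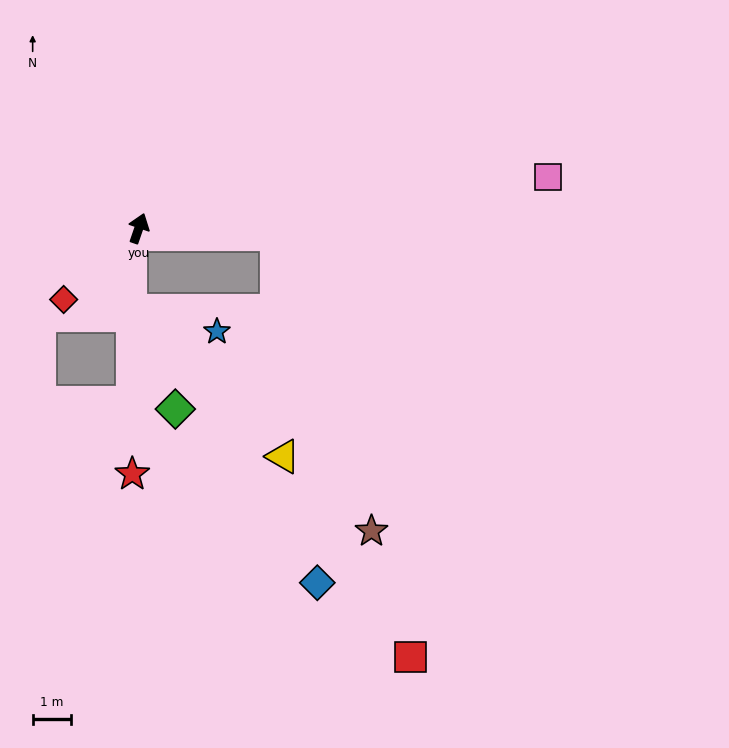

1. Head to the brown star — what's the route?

blocked — turn right 74°, forward 3.6 m, then turn right 69°, forward 8.1 m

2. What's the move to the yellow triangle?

blocked — turn right 74°, forward 3.6 m, then turn right 85°, forward 5.8 m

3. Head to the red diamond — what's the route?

turn left 152°, forward 2.7 m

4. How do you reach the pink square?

turn right 64°, forward 10.8 m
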